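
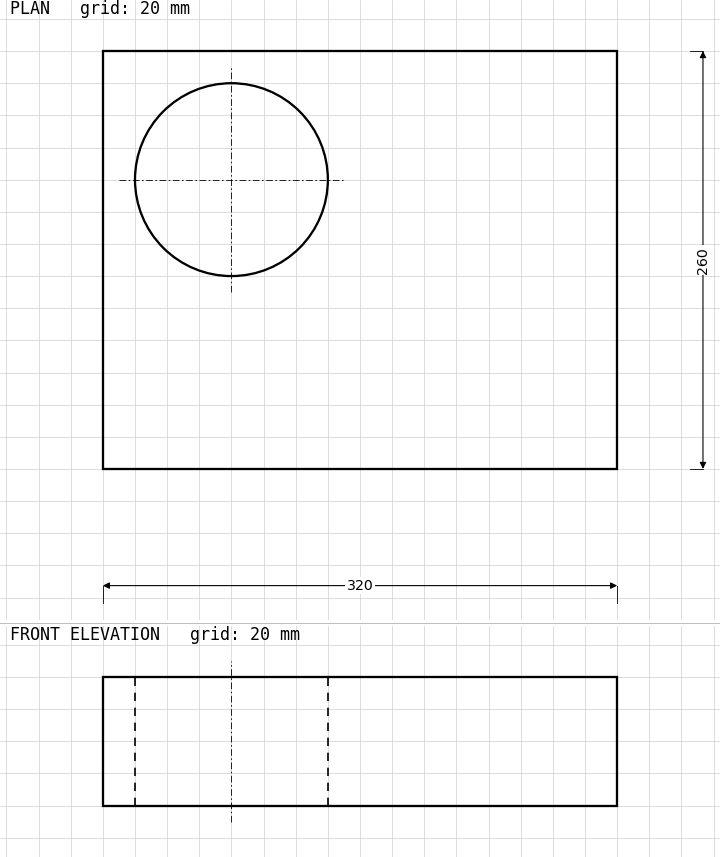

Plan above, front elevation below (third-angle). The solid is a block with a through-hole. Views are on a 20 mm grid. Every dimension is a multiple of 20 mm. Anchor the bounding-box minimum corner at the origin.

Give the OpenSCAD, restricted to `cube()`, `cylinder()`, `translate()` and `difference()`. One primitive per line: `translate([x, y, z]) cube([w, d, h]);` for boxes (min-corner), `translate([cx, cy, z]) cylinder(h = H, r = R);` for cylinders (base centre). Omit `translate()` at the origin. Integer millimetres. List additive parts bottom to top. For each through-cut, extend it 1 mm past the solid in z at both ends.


difference() {
  cube([320, 260, 80]);
  translate([80, 180, -1]) cylinder(h = 82, r = 60);
}


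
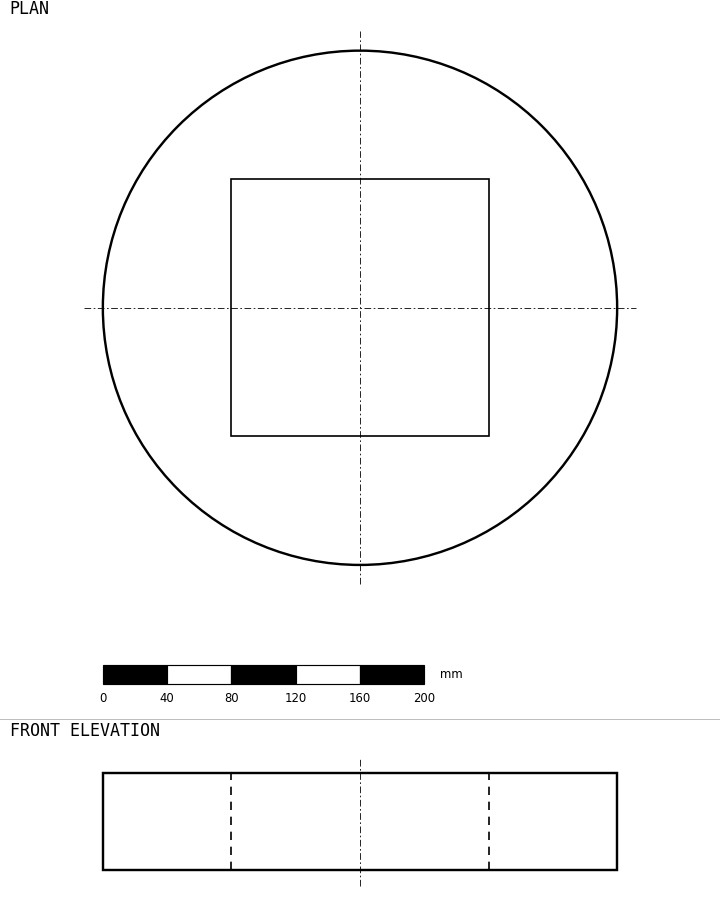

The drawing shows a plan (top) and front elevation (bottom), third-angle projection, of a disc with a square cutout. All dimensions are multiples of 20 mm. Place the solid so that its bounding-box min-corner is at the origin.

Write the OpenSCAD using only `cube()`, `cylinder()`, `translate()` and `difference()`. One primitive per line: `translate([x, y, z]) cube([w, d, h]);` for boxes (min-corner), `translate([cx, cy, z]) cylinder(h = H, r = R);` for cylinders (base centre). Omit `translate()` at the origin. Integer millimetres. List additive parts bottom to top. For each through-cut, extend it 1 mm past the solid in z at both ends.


difference() {
  translate([160, 160, 0]) cylinder(h = 60, r = 160);
  translate([80, 80, -1]) cube([160, 160, 62]);
}


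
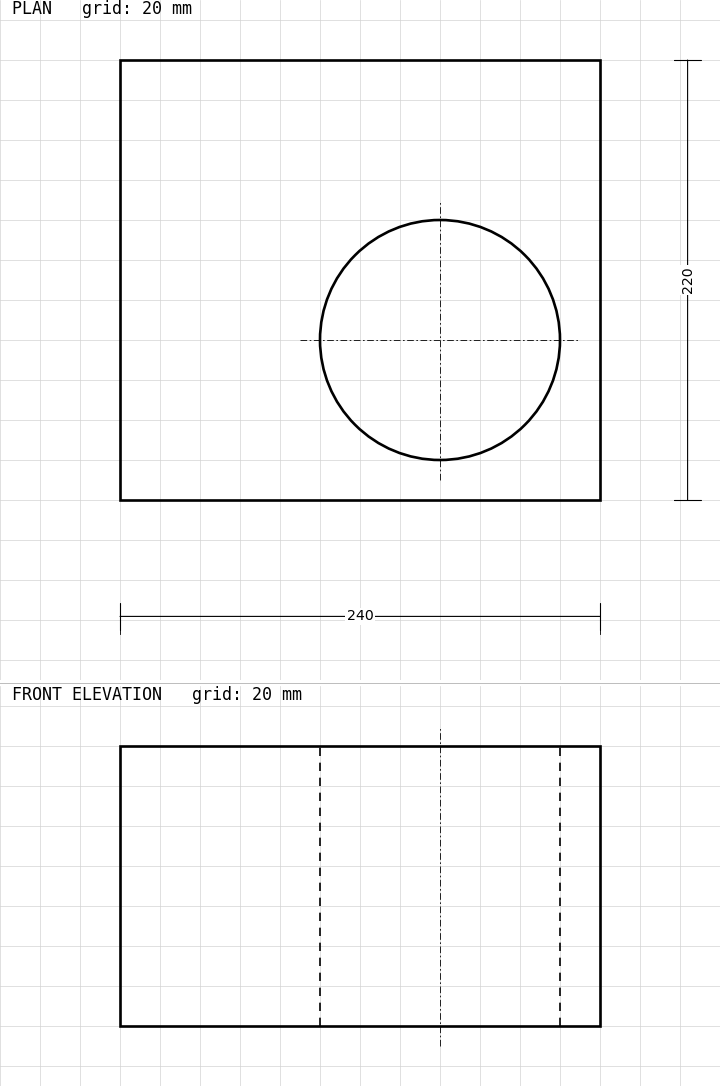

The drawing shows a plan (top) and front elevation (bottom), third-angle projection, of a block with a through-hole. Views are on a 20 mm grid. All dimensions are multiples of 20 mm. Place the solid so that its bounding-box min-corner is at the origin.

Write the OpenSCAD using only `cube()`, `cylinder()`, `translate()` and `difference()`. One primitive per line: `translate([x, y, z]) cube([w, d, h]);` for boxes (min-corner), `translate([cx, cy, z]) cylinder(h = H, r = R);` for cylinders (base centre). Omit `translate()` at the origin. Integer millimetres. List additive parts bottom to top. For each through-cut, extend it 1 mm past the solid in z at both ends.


difference() {
  cube([240, 220, 140]);
  translate([160, 80, -1]) cylinder(h = 142, r = 60);
}


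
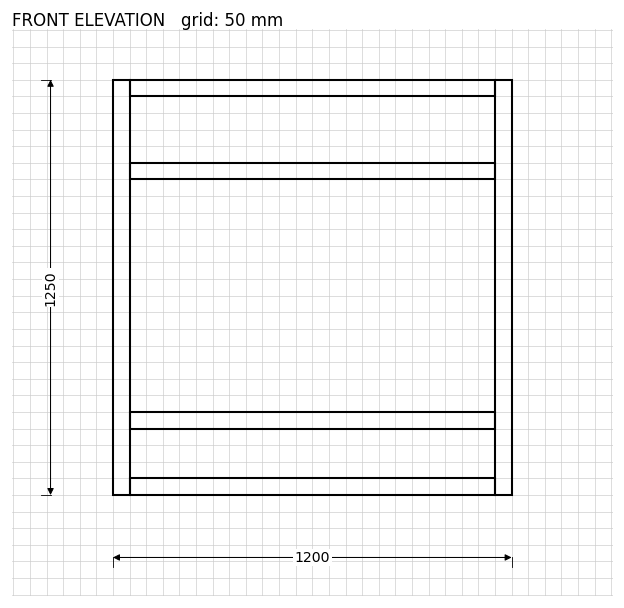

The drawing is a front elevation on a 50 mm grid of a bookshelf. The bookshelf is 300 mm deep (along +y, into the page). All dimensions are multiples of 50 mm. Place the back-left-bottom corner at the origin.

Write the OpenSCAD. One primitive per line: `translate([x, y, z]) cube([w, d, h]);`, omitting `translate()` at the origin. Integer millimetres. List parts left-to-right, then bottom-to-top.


cube([50, 300, 1250]);
translate([50, 0, 0]) cube([1100, 300, 50]);
translate([50, 0, 200]) cube([1100, 300, 50]);
translate([50, 0, 950]) cube([1100, 300, 50]);
translate([50, 0, 1200]) cube([1100, 300, 50]);
translate([1150, 0, 0]) cube([50, 300, 1250]);


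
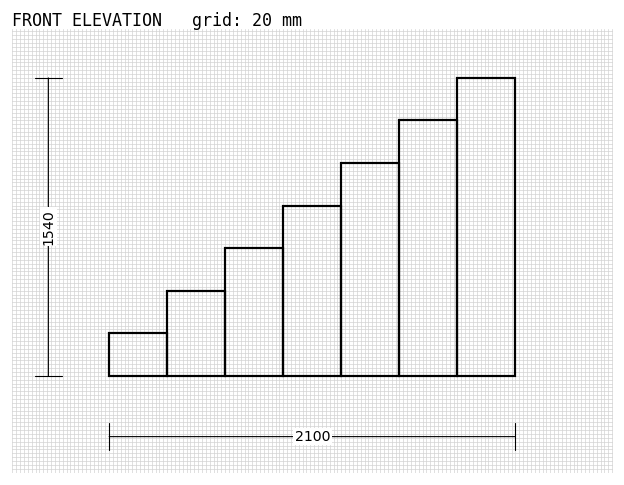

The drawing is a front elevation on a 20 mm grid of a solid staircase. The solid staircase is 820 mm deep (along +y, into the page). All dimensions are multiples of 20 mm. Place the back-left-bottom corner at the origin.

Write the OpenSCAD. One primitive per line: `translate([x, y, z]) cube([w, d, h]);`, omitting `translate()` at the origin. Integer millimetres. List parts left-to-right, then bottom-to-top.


cube([300, 820, 220]);
translate([300, 0, 0]) cube([300, 820, 440]);
translate([600, 0, 0]) cube([300, 820, 660]);
translate([900, 0, 0]) cube([300, 820, 880]);
translate([1200, 0, 0]) cube([300, 820, 1100]);
translate([1500, 0, 0]) cube([300, 820, 1320]);
translate([1800, 0, 0]) cube([300, 820, 1540]);


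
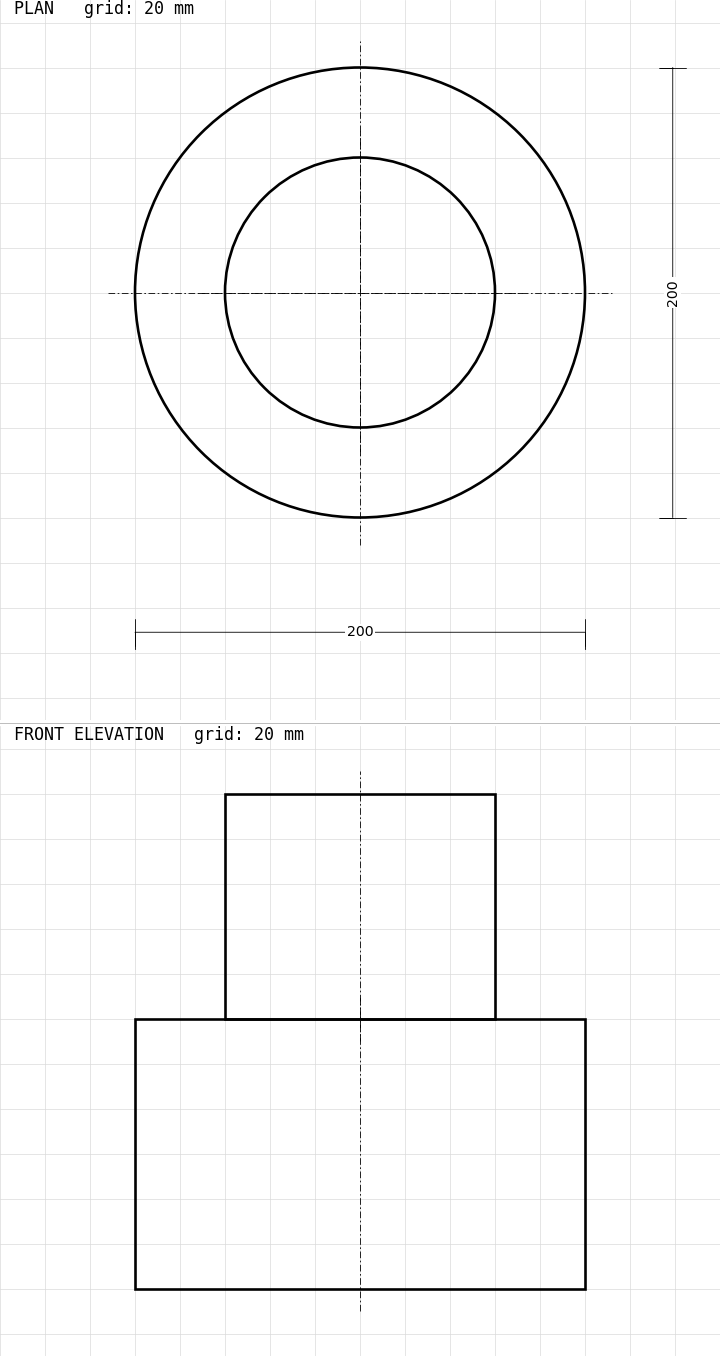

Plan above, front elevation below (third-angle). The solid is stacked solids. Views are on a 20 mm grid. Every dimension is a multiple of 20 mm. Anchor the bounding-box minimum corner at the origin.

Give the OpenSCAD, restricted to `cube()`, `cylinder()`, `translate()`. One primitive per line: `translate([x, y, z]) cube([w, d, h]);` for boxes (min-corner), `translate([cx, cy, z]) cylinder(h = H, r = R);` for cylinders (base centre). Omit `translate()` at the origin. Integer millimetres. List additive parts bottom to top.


translate([100, 100, 0]) cylinder(h = 120, r = 100);
translate([100, 100, 120]) cylinder(h = 100, r = 60);


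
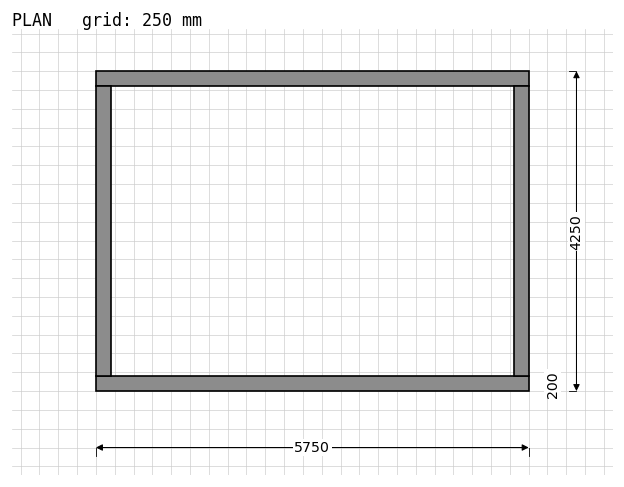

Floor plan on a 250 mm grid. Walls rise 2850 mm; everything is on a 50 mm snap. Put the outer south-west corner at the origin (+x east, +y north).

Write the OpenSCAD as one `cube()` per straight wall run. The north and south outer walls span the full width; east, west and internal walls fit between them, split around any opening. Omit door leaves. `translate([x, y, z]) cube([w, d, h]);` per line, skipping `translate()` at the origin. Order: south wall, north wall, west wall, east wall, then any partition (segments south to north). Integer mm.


cube([5750, 200, 2850]);
translate([0, 4050, 0]) cube([5750, 200, 2850]);
translate([0, 200, 0]) cube([200, 3850, 2850]);
translate([5550, 200, 0]) cube([200, 3850, 2850]);


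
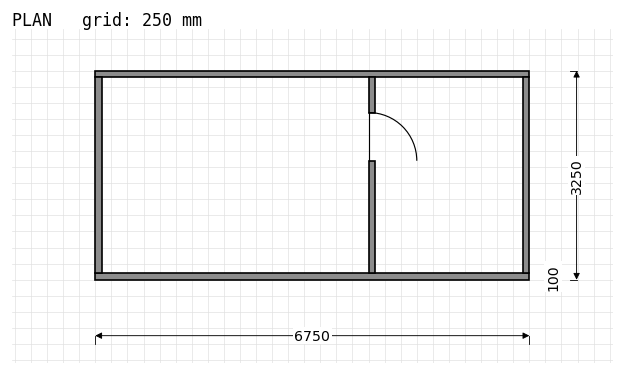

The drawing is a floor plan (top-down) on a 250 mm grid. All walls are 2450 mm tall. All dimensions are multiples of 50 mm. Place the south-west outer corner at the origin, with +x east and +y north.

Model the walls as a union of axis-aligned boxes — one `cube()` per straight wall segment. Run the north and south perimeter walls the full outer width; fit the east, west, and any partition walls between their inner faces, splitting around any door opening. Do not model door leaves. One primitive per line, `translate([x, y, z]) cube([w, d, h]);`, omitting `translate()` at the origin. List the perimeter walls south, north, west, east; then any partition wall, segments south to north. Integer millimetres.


cube([6750, 100, 2450]);
translate([0, 3150, 0]) cube([6750, 100, 2450]);
translate([0, 100, 0]) cube([100, 3050, 2450]);
translate([6650, 100, 0]) cube([100, 3050, 2450]);
translate([4250, 100, 0]) cube([100, 1750, 2450]);
translate([4250, 2600, 0]) cube([100, 550, 2450]);


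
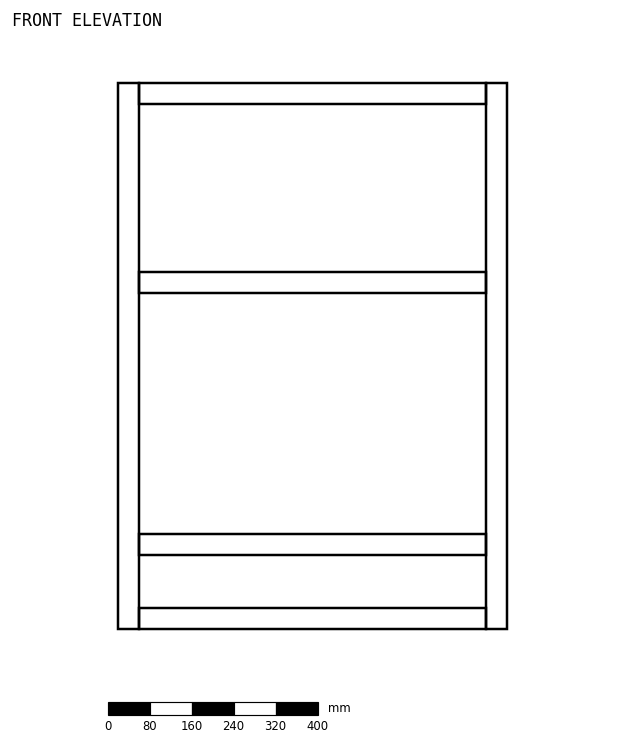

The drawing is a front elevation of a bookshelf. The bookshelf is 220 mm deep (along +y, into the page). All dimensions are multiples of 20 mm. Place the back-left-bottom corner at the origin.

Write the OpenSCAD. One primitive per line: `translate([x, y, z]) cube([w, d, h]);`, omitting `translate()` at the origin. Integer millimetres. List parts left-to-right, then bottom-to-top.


cube([40, 220, 1040]);
translate([40, 0, 0]) cube([660, 220, 40]);
translate([40, 0, 140]) cube([660, 220, 40]);
translate([40, 0, 640]) cube([660, 220, 40]);
translate([40, 0, 1000]) cube([660, 220, 40]);
translate([700, 0, 0]) cube([40, 220, 1040]);


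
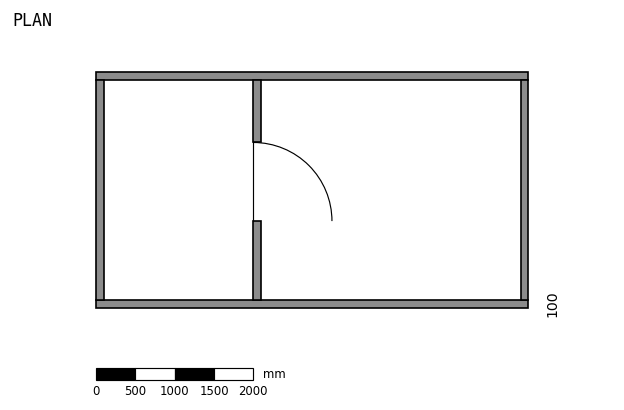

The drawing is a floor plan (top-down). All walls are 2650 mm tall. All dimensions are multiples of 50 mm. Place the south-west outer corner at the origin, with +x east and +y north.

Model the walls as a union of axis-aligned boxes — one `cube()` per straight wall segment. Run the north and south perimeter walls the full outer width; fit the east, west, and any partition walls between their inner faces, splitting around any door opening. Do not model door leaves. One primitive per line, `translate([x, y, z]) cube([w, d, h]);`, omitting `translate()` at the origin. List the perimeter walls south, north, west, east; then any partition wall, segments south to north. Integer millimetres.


cube([5500, 100, 2650]);
translate([0, 2900, 0]) cube([5500, 100, 2650]);
translate([0, 100, 0]) cube([100, 2800, 2650]);
translate([5400, 100, 0]) cube([100, 2800, 2650]);
translate([2000, 100, 0]) cube([100, 1000, 2650]);
translate([2000, 2100, 0]) cube([100, 800, 2650]);


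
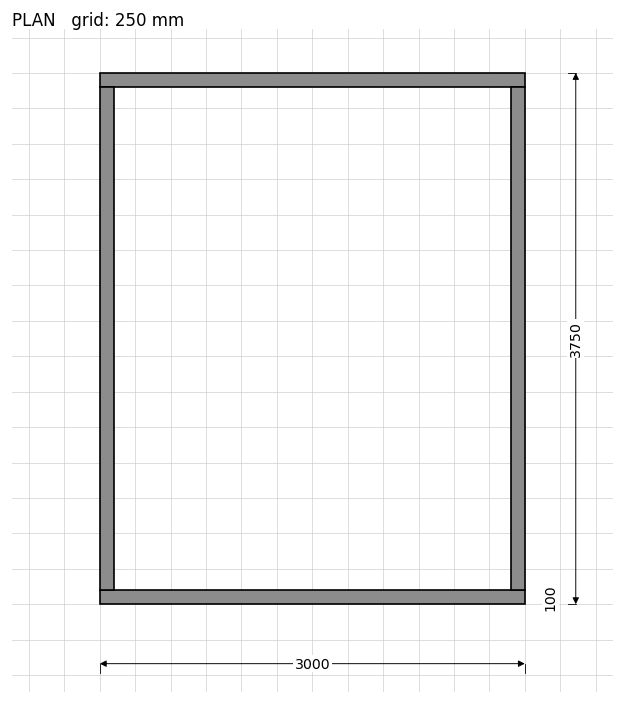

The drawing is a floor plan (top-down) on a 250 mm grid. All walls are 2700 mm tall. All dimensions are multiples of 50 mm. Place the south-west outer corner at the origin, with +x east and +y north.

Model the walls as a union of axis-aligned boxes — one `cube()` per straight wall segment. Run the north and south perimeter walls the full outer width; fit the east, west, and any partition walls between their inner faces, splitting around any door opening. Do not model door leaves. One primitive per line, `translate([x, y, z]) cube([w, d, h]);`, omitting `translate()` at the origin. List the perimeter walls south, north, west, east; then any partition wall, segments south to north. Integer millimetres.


cube([3000, 100, 2700]);
translate([0, 3650, 0]) cube([3000, 100, 2700]);
translate([0, 100, 0]) cube([100, 3550, 2700]);
translate([2900, 100, 0]) cube([100, 3550, 2700]);


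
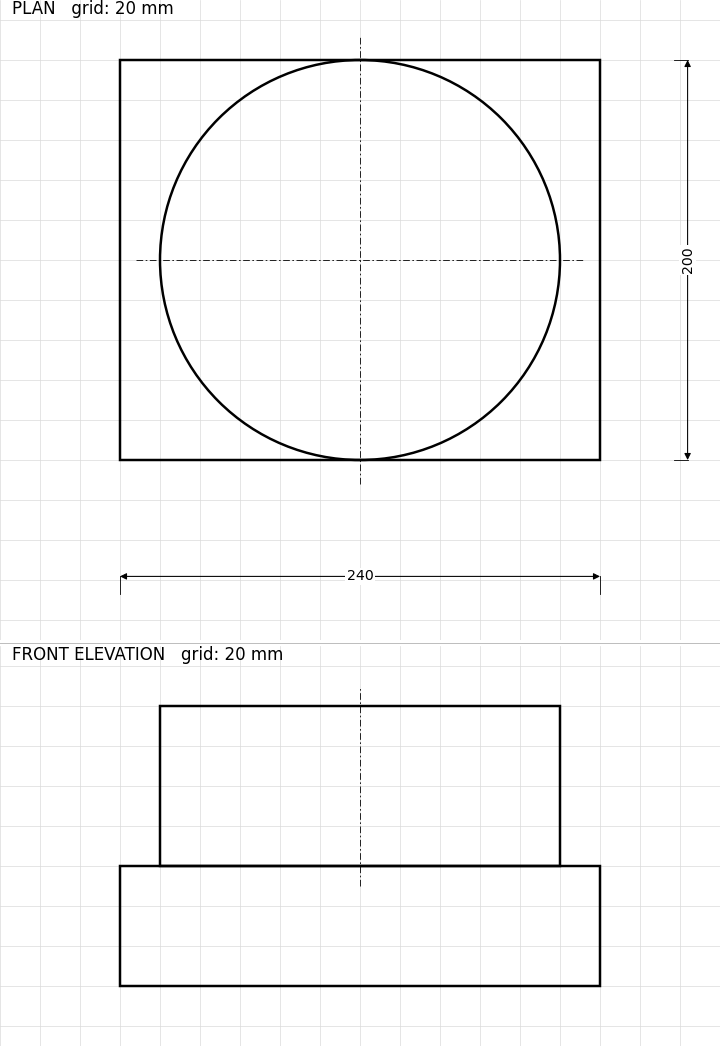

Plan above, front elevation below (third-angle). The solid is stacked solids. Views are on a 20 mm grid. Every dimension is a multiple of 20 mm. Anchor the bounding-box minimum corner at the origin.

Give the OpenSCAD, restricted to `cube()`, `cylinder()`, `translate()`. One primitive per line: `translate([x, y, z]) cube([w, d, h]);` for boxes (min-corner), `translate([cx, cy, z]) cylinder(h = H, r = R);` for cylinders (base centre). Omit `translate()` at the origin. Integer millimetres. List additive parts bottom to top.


cube([240, 200, 60]);
translate([120, 100, 60]) cylinder(h = 80, r = 100);


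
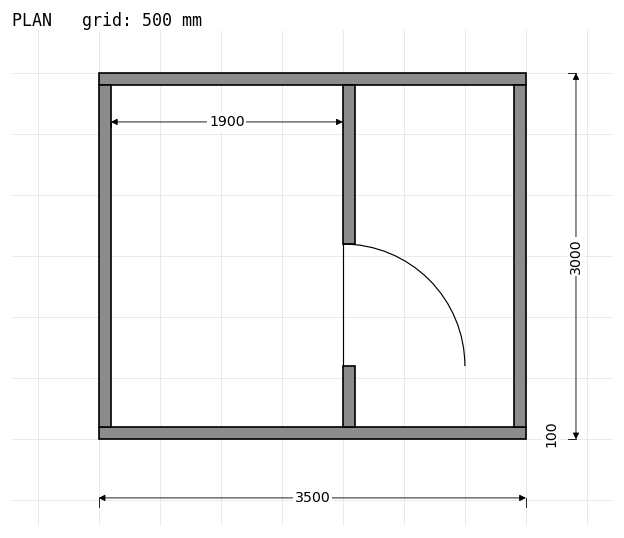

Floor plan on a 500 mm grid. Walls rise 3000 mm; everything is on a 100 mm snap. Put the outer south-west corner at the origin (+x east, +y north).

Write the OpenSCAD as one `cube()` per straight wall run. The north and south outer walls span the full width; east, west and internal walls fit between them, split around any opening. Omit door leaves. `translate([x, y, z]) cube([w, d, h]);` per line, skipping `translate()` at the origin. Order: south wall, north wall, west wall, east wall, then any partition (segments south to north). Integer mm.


cube([3500, 100, 3000]);
translate([0, 2900, 0]) cube([3500, 100, 3000]);
translate([0, 100, 0]) cube([100, 2800, 3000]);
translate([3400, 100, 0]) cube([100, 2800, 3000]);
translate([2000, 100, 0]) cube([100, 500, 3000]);
translate([2000, 1600, 0]) cube([100, 1300, 3000]);


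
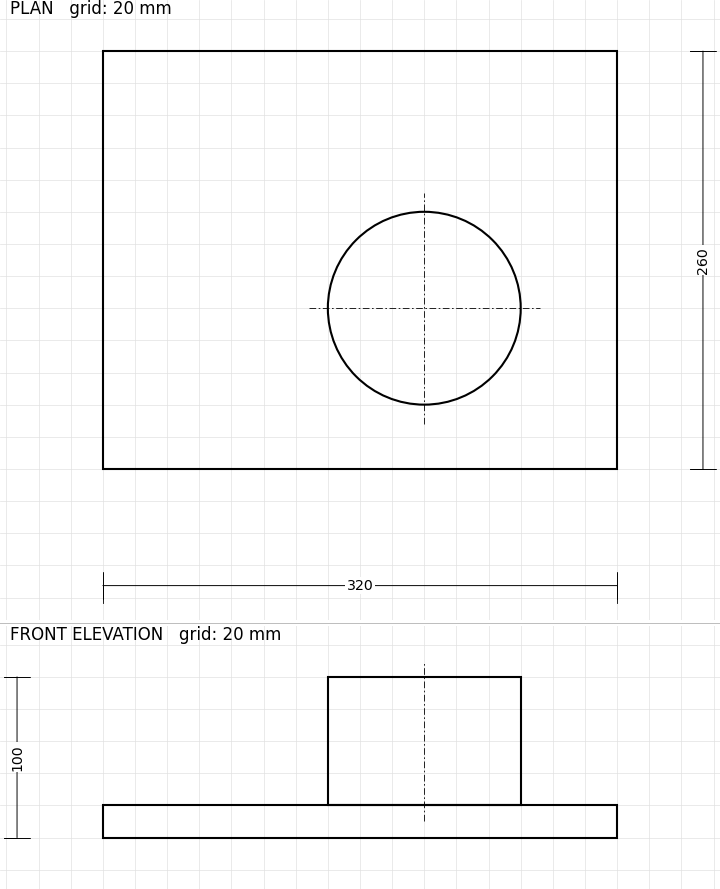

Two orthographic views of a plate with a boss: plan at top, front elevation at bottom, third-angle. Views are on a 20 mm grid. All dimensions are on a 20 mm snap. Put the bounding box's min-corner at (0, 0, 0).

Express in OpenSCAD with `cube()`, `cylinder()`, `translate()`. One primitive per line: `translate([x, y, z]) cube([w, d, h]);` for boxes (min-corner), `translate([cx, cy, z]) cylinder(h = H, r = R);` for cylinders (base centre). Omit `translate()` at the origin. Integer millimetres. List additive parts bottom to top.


cube([320, 260, 20]);
translate([200, 100, 20]) cylinder(h = 80, r = 60);


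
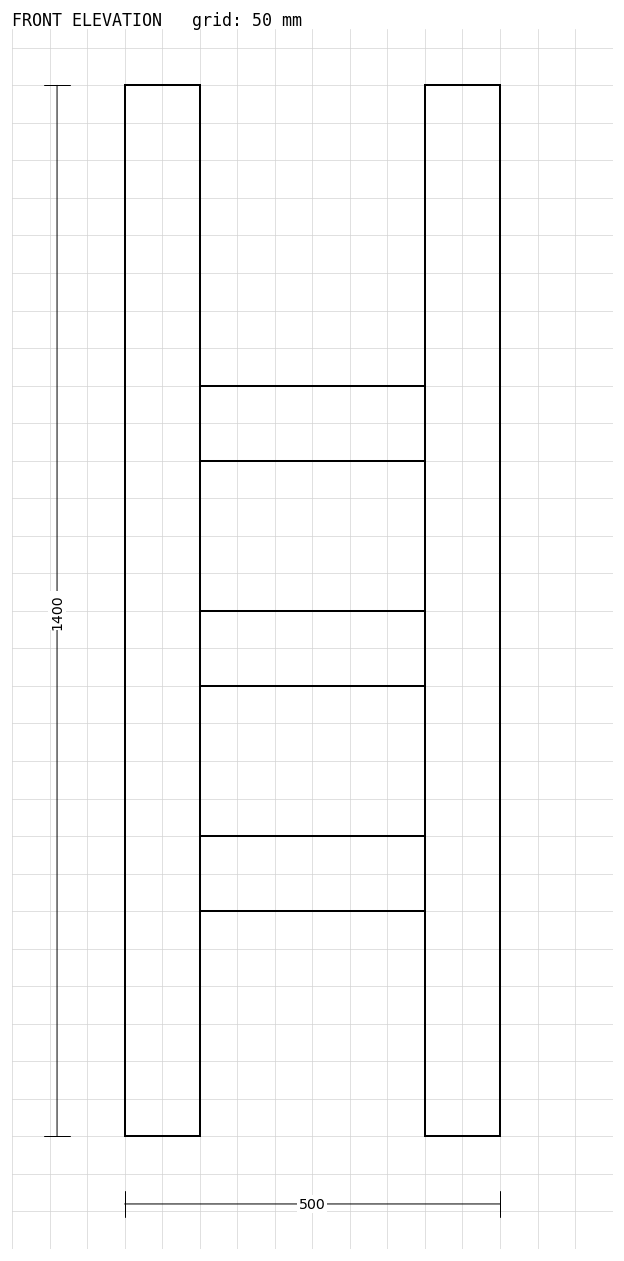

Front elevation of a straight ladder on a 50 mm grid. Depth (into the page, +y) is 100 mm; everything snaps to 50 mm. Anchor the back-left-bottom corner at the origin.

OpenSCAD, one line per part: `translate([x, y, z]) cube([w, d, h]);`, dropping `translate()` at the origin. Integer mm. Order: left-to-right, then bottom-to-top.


cube([100, 100, 1400]);
translate([100, 0, 300]) cube([300, 100, 100]);
translate([100, 0, 600]) cube([300, 100, 100]);
translate([100, 0, 900]) cube([300, 100, 100]);
translate([400, 0, 0]) cube([100, 100, 1400]);


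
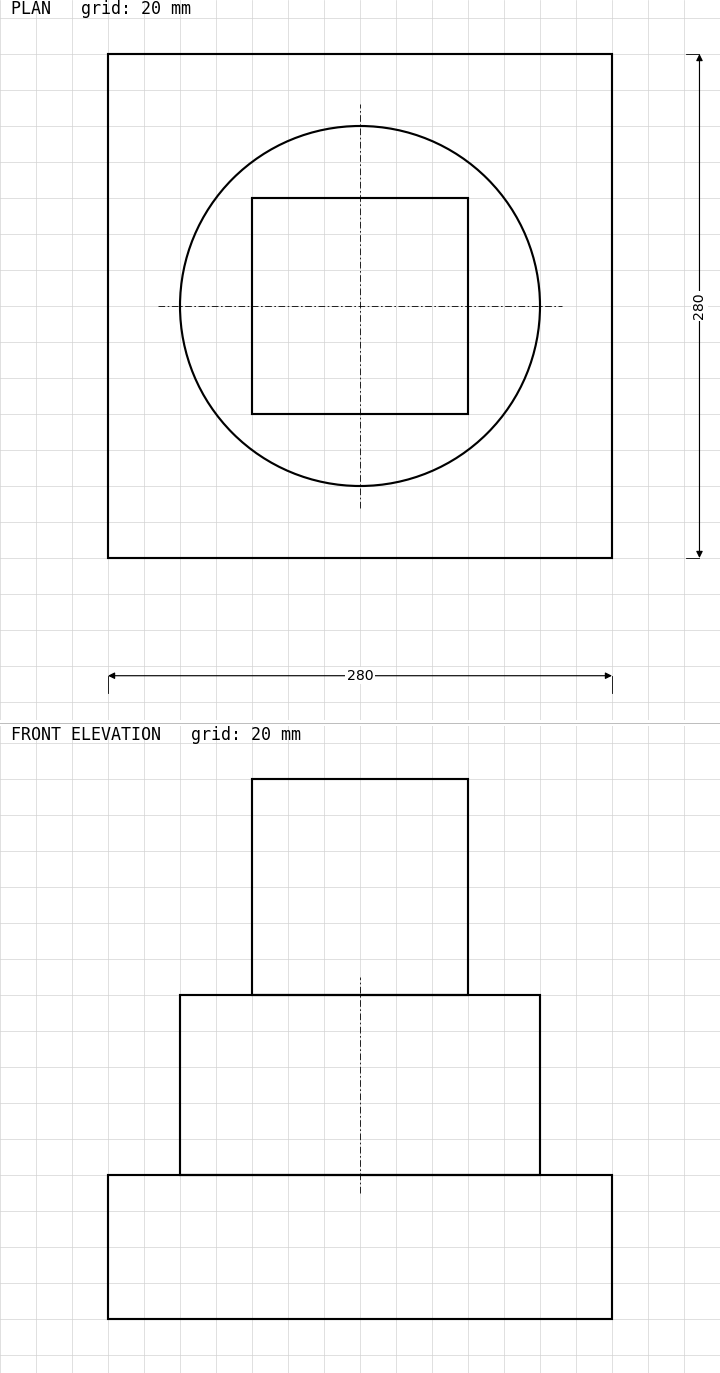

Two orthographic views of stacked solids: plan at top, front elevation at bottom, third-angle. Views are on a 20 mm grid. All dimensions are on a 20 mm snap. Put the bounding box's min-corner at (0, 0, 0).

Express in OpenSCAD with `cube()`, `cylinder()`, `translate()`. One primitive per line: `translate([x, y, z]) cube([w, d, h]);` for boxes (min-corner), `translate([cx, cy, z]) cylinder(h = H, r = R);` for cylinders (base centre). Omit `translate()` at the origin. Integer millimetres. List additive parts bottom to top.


cube([280, 280, 80]);
translate([140, 140, 80]) cylinder(h = 100, r = 100);
translate([80, 80, 180]) cube([120, 120, 120]);


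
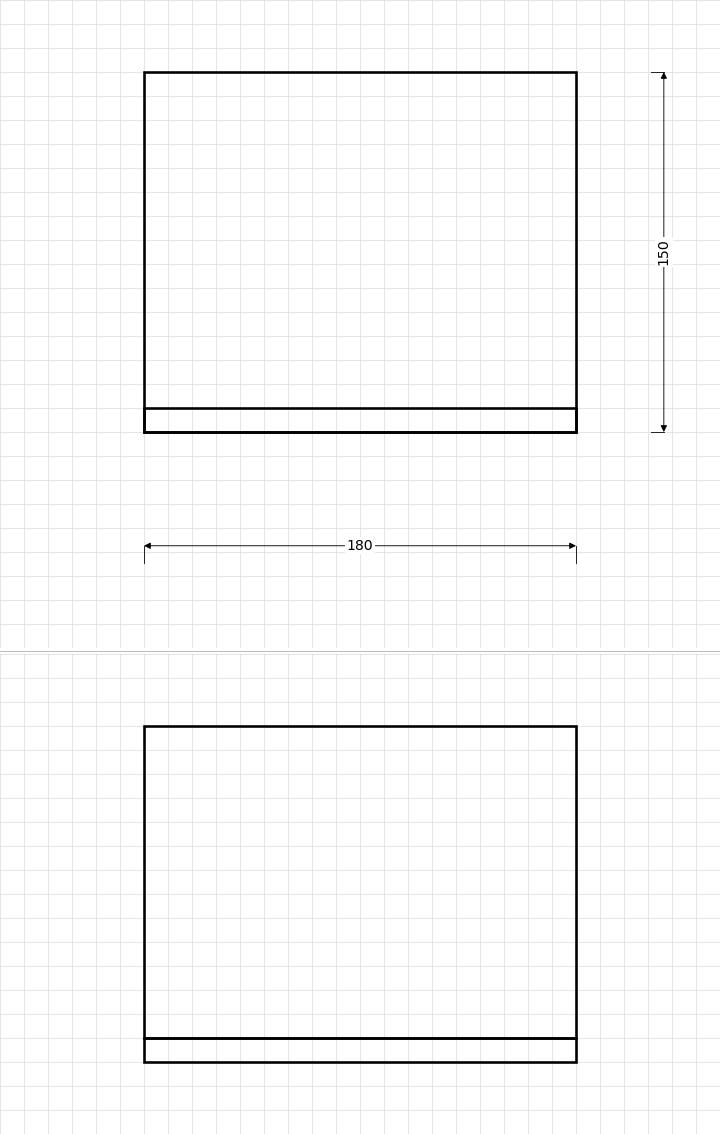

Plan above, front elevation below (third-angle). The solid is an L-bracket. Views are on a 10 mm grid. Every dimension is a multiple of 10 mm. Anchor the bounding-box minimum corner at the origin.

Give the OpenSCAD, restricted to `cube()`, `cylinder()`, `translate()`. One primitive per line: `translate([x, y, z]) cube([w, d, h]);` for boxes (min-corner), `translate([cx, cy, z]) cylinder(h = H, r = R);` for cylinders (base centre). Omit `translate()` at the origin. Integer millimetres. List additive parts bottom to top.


cube([180, 150, 10]);
translate([0, 0, 10]) cube([180, 10, 130]);


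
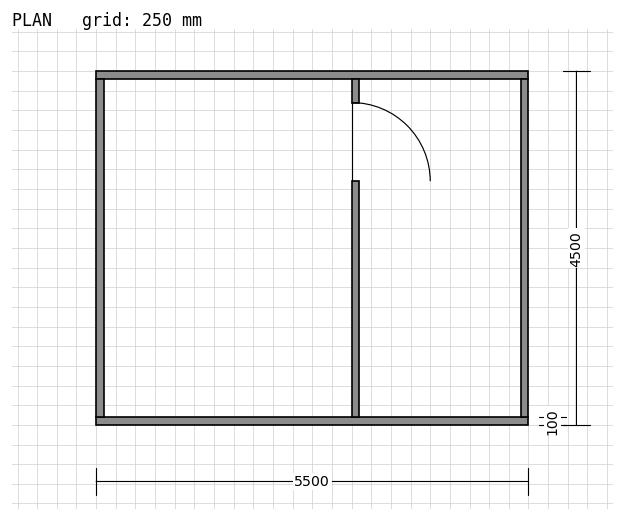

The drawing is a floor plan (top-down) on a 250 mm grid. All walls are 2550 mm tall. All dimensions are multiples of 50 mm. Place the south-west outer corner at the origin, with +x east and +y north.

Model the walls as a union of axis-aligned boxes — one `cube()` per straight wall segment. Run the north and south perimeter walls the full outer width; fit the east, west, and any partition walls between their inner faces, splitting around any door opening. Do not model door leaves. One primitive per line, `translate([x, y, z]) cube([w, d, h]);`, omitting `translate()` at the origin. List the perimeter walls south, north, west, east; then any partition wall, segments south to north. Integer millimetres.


cube([5500, 100, 2550]);
translate([0, 4400, 0]) cube([5500, 100, 2550]);
translate([0, 100, 0]) cube([100, 4300, 2550]);
translate([5400, 100, 0]) cube([100, 4300, 2550]);
translate([3250, 100, 0]) cube([100, 3000, 2550]);
translate([3250, 4100, 0]) cube([100, 300, 2550]);


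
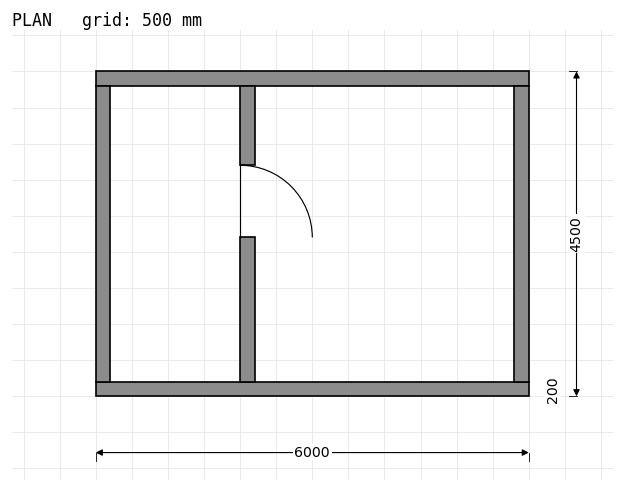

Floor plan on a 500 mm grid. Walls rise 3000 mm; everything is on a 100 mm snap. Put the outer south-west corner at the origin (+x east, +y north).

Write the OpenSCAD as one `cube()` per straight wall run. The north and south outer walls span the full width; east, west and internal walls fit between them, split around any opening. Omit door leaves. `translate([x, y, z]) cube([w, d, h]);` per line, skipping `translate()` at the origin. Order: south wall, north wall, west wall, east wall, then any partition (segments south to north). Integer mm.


cube([6000, 200, 3000]);
translate([0, 4300, 0]) cube([6000, 200, 3000]);
translate([0, 200, 0]) cube([200, 4100, 3000]);
translate([5800, 200, 0]) cube([200, 4100, 3000]);
translate([2000, 200, 0]) cube([200, 2000, 3000]);
translate([2000, 3200, 0]) cube([200, 1100, 3000]);


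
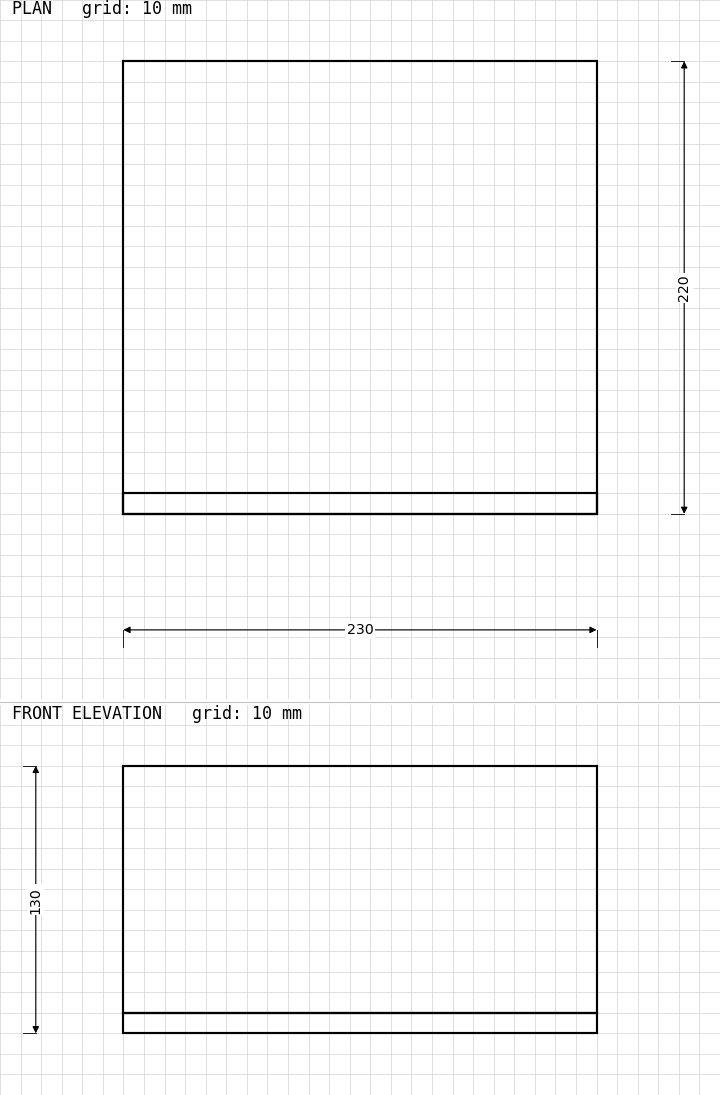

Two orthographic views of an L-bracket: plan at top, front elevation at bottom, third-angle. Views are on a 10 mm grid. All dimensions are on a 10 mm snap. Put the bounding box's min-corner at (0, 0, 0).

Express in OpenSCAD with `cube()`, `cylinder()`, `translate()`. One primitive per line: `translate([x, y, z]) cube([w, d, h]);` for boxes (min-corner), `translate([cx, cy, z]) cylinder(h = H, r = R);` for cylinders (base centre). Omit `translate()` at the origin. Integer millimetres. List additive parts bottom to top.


cube([230, 220, 10]);
translate([0, 0, 10]) cube([230, 10, 120]);


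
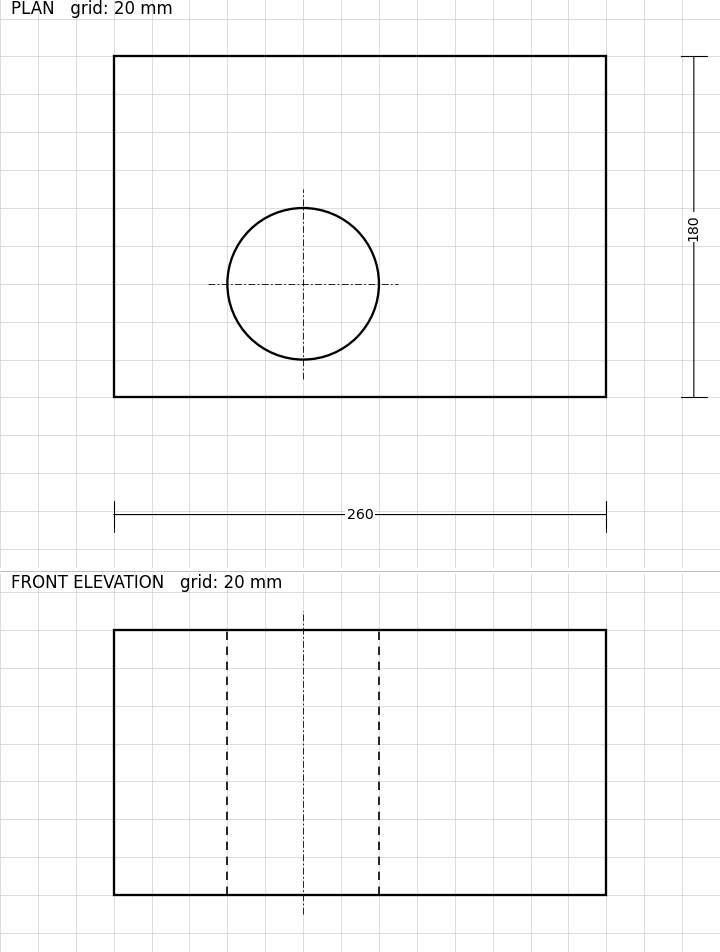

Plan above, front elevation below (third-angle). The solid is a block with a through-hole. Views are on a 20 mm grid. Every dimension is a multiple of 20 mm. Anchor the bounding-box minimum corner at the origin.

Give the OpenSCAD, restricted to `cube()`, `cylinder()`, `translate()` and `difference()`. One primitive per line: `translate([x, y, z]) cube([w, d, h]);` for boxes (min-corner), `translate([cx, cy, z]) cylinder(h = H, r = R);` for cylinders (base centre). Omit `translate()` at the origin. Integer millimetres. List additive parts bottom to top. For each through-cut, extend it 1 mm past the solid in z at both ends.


difference() {
  cube([260, 180, 140]);
  translate([100, 60, -1]) cylinder(h = 142, r = 40);
}


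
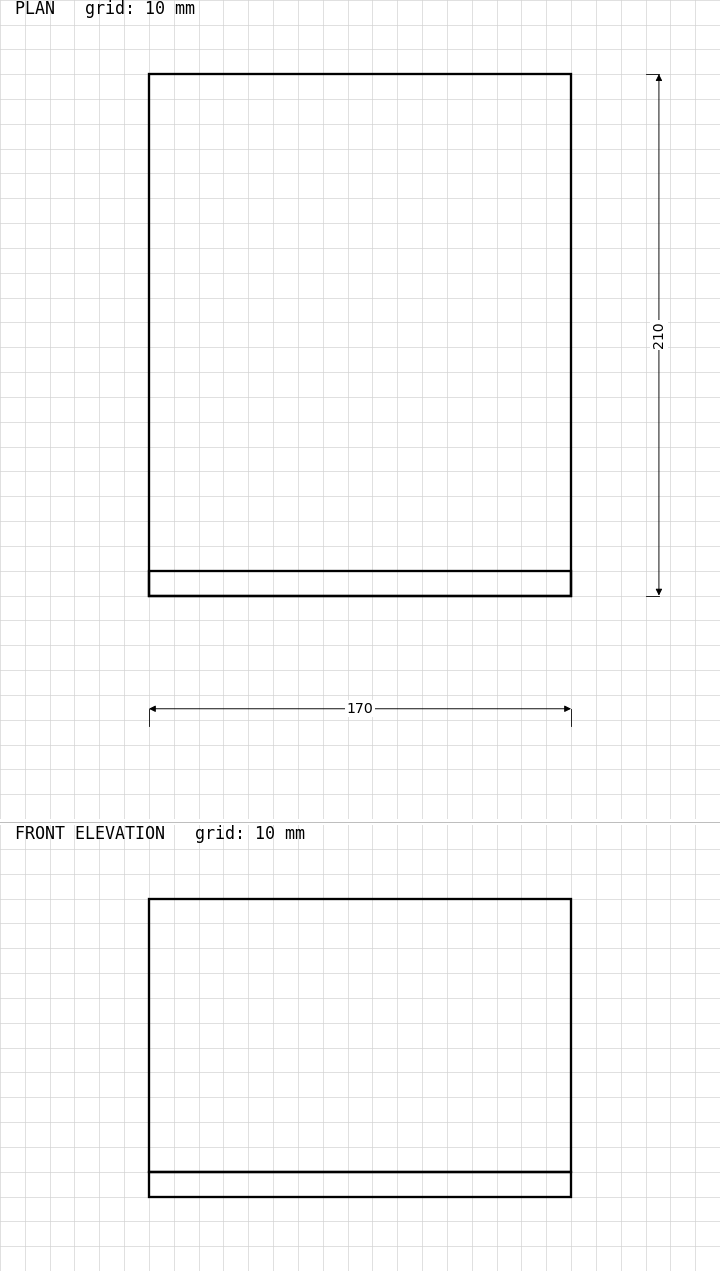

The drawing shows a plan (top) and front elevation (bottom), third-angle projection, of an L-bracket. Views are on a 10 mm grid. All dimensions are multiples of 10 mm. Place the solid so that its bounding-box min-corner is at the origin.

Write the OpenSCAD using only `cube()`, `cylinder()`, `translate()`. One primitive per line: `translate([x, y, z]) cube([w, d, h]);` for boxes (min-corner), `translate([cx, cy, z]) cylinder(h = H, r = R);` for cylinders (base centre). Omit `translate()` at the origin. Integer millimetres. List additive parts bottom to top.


cube([170, 210, 10]);
translate([0, 0, 10]) cube([170, 10, 110]);


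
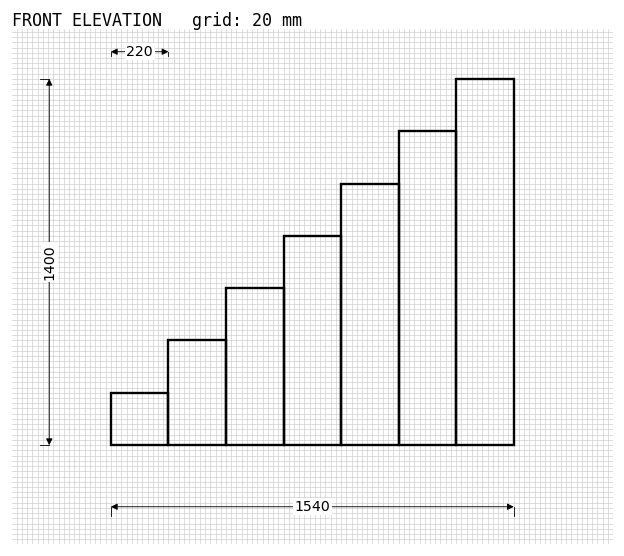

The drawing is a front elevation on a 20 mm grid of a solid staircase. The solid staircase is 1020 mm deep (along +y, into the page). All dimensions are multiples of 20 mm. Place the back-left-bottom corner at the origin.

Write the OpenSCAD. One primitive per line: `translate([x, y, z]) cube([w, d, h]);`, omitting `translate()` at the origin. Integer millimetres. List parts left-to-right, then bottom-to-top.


cube([220, 1020, 200]);
translate([220, 0, 0]) cube([220, 1020, 400]);
translate([440, 0, 0]) cube([220, 1020, 600]);
translate([660, 0, 0]) cube([220, 1020, 800]);
translate([880, 0, 0]) cube([220, 1020, 1000]);
translate([1100, 0, 0]) cube([220, 1020, 1200]);
translate([1320, 0, 0]) cube([220, 1020, 1400]);


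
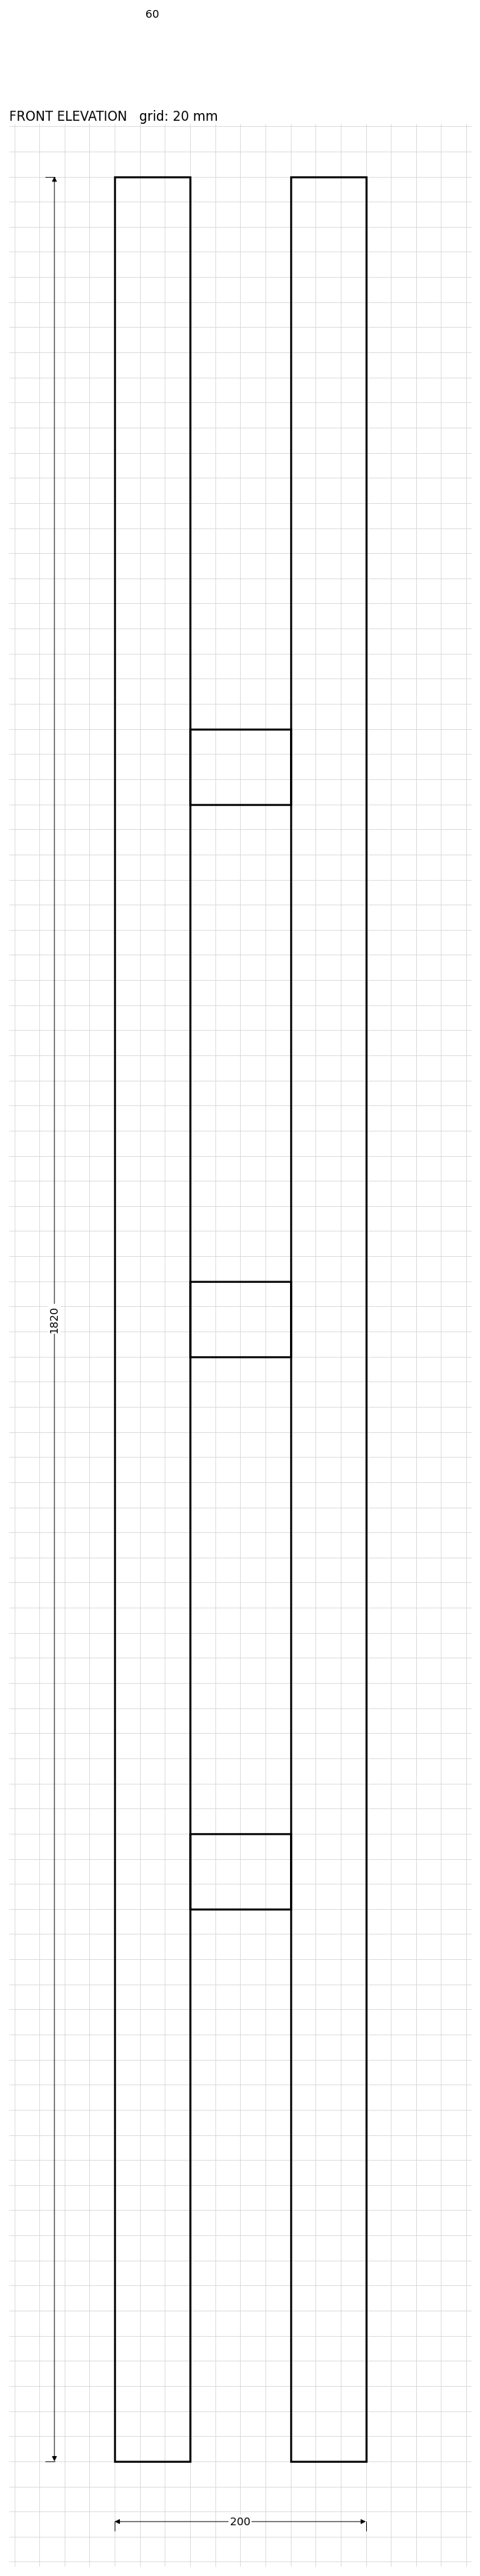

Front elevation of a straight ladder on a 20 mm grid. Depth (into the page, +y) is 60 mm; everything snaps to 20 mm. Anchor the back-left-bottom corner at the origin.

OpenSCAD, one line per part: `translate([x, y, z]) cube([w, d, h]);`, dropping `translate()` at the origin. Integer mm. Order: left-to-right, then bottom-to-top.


cube([60, 60, 1820]);
translate([60, 0, 440]) cube([80, 60, 60]);
translate([60, 0, 880]) cube([80, 60, 60]);
translate([60, 0, 1320]) cube([80, 60, 60]);
translate([140, 0, 0]) cube([60, 60, 1820]);


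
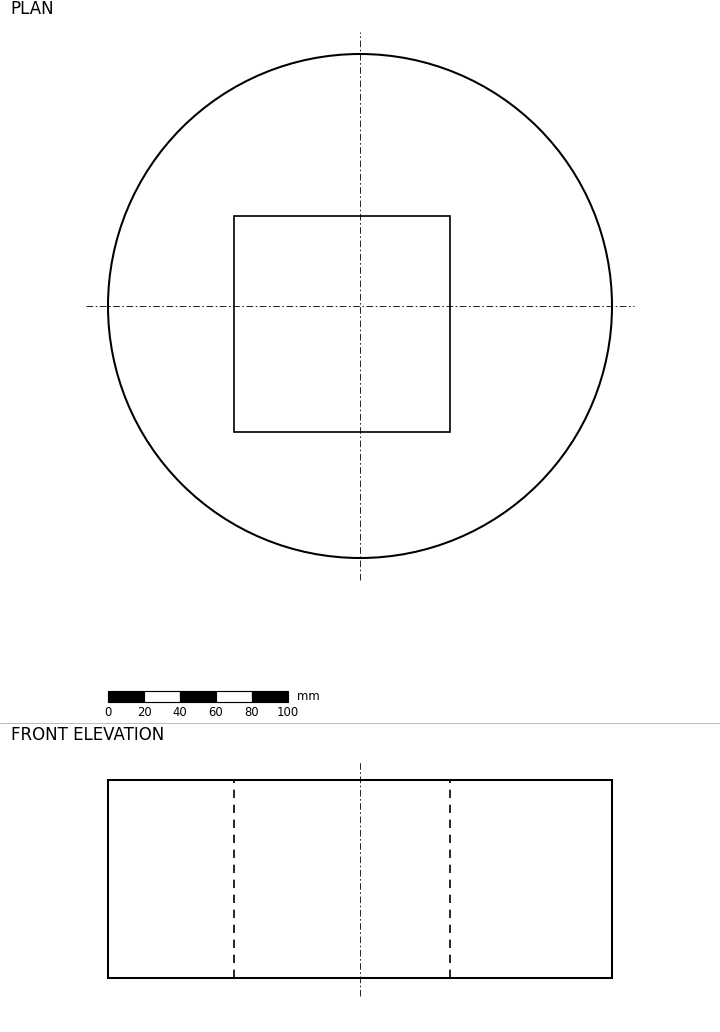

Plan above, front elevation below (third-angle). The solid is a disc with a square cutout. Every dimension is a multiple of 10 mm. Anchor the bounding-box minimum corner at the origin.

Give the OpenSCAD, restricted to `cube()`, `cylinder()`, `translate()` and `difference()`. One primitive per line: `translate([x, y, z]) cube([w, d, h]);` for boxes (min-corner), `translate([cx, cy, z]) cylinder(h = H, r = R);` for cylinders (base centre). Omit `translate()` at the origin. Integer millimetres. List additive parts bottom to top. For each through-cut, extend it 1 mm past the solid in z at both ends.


difference() {
  translate([140, 140, 0]) cylinder(h = 110, r = 140);
  translate([70, 70, -1]) cube([120, 120, 112]);
}


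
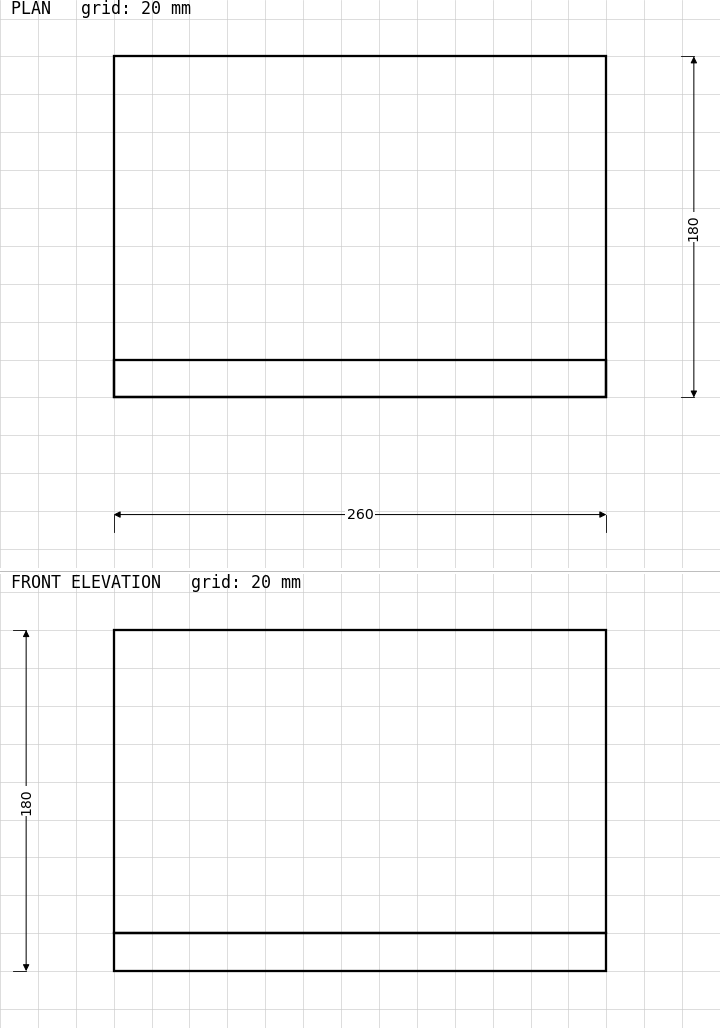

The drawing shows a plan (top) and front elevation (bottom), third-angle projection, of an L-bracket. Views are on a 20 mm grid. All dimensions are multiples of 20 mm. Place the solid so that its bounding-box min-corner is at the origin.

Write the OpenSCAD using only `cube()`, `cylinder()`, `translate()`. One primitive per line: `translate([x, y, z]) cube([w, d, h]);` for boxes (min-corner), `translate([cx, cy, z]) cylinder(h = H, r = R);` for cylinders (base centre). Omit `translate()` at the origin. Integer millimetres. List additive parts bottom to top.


cube([260, 180, 20]);
translate([0, 0, 20]) cube([260, 20, 160]);


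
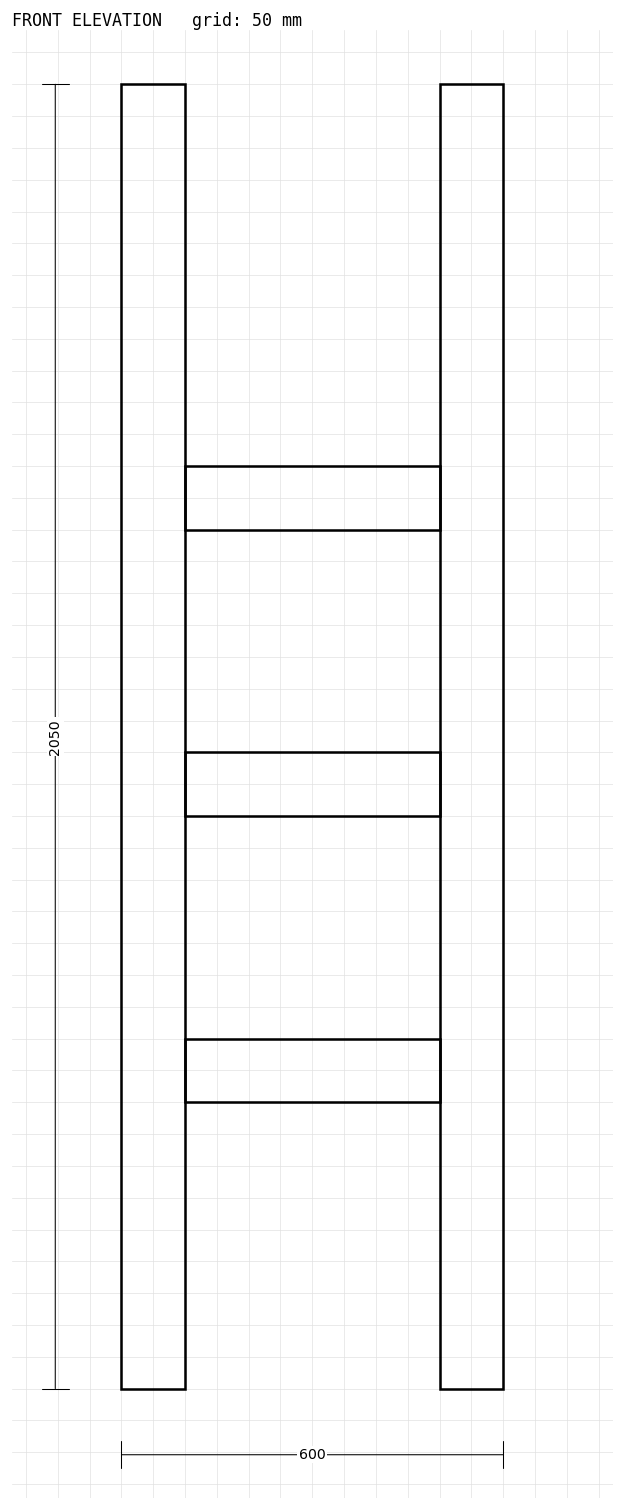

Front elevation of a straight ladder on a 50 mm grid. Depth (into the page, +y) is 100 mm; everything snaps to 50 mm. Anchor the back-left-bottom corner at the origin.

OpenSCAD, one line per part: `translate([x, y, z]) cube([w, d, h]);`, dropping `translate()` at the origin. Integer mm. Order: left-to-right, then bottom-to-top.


cube([100, 100, 2050]);
translate([100, 0, 450]) cube([400, 100, 100]);
translate([100, 0, 900]) cube([400, 100, 100]);
translate([100, 0, 1350]) cube([400, 100, 100]);
translate([500, 0, 0]) cube([100, 100, 2050]);


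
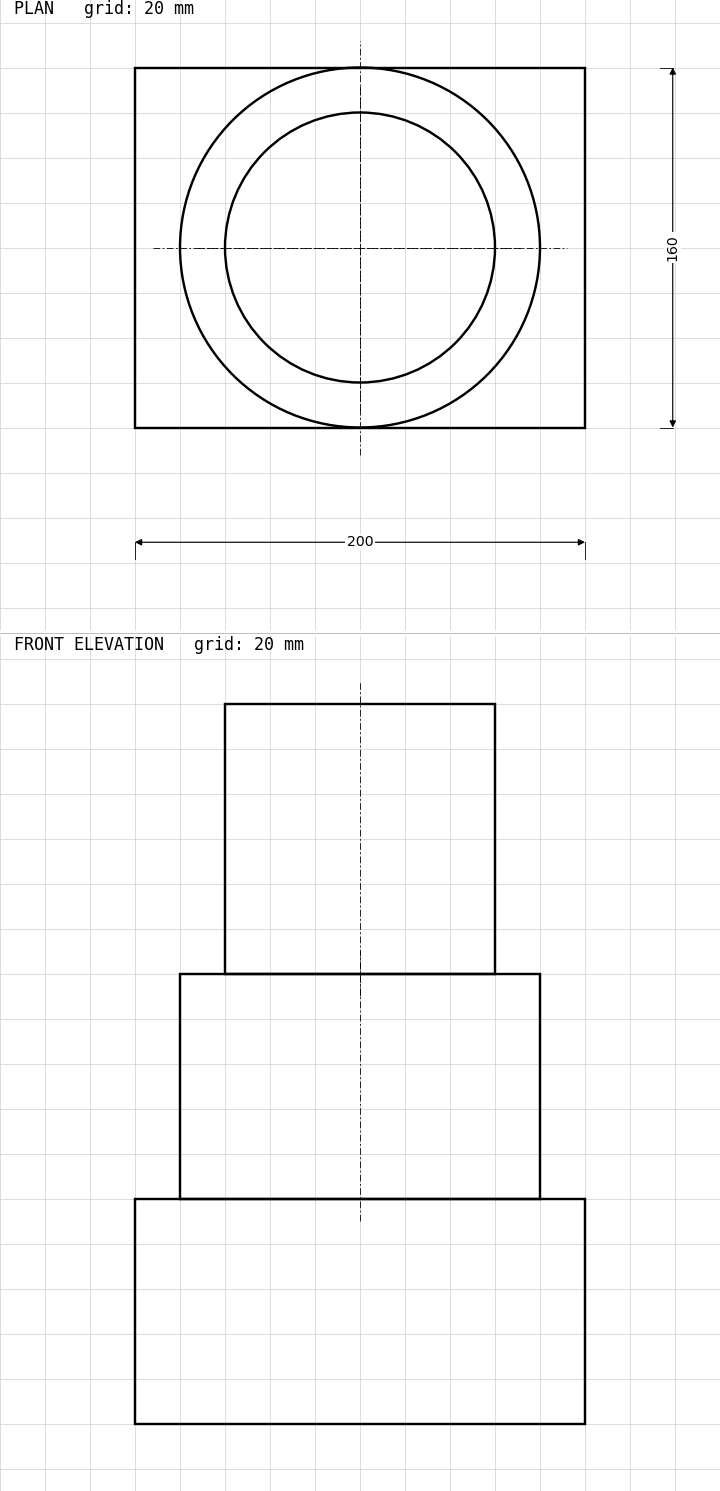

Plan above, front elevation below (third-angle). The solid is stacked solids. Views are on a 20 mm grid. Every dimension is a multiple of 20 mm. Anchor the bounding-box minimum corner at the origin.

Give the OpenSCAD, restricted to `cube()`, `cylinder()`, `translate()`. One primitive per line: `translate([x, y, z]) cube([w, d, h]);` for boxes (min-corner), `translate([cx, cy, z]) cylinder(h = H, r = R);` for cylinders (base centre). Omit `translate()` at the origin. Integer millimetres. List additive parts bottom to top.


cube([200, 160, 100]);
translate([100, 80, 100]) cylinder(h = 100, r = 80);
translate([100, 80, 200]) cylinder(h = 120, r = 60);


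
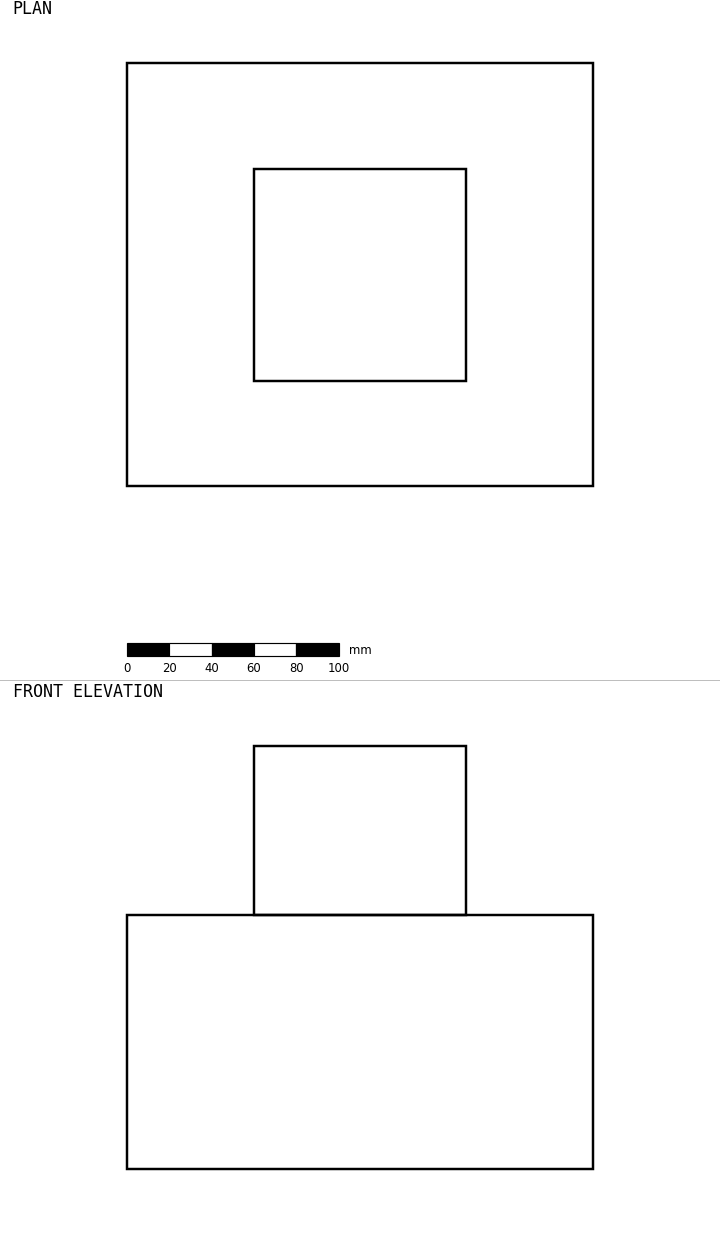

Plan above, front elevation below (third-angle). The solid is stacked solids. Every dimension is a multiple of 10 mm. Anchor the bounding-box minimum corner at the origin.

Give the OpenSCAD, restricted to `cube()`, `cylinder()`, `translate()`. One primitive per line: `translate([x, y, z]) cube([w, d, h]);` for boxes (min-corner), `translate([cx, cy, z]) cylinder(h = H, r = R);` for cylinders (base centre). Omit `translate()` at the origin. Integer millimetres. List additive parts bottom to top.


cube([220, 200, 120]);
translate([60, 50, 120]) cube([100, 100, 80]);


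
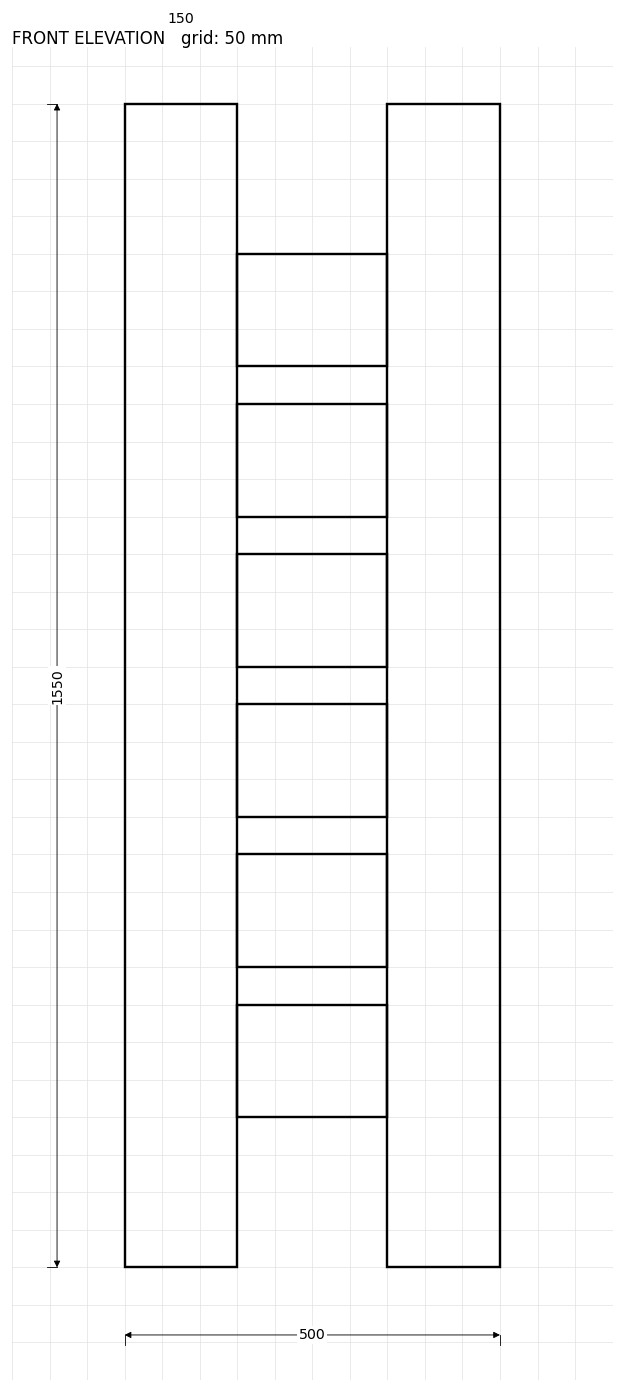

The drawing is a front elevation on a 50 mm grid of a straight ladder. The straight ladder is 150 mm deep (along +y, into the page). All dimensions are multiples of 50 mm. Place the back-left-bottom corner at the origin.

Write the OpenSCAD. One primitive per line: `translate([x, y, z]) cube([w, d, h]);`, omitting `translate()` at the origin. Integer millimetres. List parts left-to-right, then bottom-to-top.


cube([150, 150, 1550]);
translate([150, 0, 200]) cube([200, 150, 150]);
translate([150, 0, 400]) cube([200, 150, 150]);
translate([150, 0, 600]) cube([200, 150, 150]);
translate([150, 0, 800]) cube([200, 150, 150]);
translate([150, 0, 1000]) cube([200, 150, 150]);
translate([150, 0, 1200]) cube([200, 150, 150]);
translate([350, 0, 0]) cube([150, 150, 1550]);


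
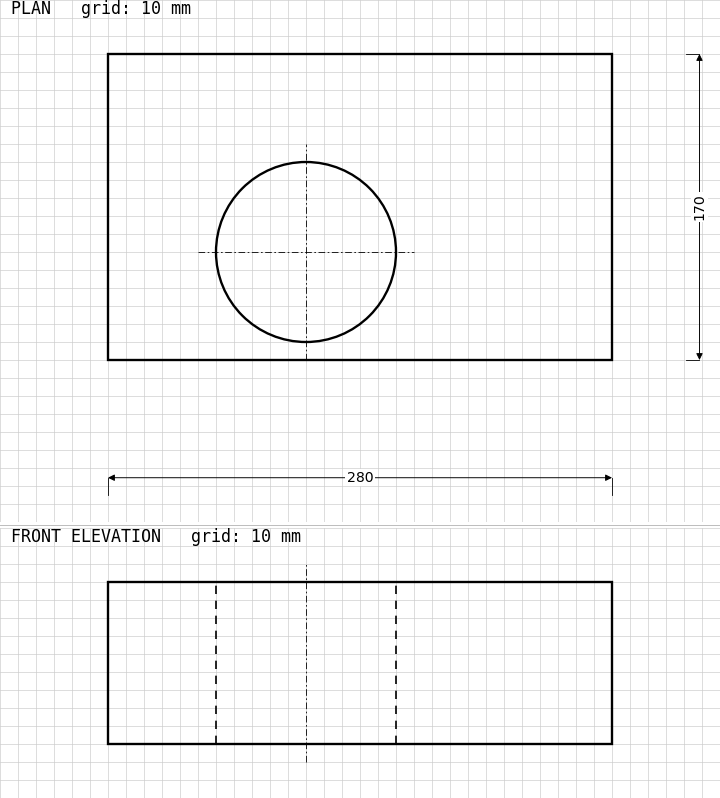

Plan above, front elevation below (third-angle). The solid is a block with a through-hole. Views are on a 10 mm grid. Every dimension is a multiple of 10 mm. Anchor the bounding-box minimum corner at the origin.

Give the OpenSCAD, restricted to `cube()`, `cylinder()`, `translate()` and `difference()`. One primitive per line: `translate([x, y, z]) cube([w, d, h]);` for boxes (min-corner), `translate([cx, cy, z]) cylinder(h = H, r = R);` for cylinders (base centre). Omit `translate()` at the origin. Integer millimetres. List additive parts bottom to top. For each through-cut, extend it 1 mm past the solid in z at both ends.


difference() {
  cube([280, 170, 90]);
  translate([110, 60, -1]) cylinder(h = 92, r = 50);
}


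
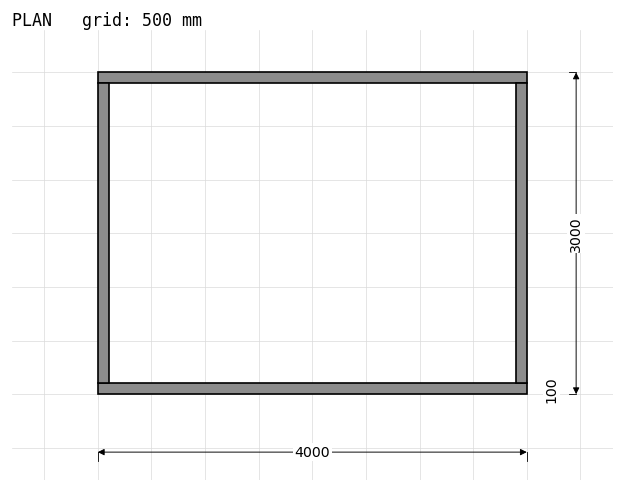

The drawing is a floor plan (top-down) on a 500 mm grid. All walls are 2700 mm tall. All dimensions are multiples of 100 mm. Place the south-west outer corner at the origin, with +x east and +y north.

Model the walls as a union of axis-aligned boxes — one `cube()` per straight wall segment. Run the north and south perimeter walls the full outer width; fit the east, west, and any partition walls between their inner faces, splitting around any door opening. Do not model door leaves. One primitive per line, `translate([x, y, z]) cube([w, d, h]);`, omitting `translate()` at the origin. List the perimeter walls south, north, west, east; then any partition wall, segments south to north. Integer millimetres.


cube([4000, 100, 2700]);
translate([0, 2900, 0]) cube([4000, 100, 2700]);
translate([0, 100, 0]) cube([100, 2800, 2700]);
translate([3900, 100, 0]) cube([100, 2800, 2700]);


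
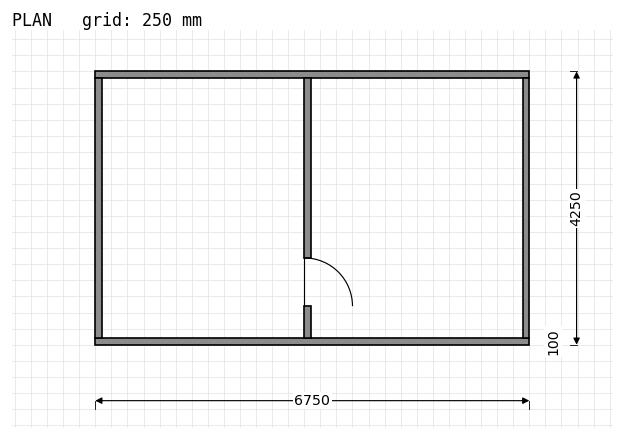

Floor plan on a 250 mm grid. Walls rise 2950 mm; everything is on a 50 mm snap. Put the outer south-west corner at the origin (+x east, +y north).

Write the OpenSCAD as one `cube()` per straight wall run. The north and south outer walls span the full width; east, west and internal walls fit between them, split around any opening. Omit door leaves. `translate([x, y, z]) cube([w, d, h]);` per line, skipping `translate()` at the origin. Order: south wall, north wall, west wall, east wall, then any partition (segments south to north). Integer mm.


cube([6750, 100, 2950]);
translate([0, 4150, 0]) cube([6750, 100, 2950]);
translate([0, 100, 0]) cube([100, 4050, 2950]);
translate([6650, 100, 0]) cube([100, 4050, 2950]);
translate([3250, 100, 0]) cube([100, 500, 2950]);
translate([3250, 1350, 0]) cube([100, 2800, 2950]);


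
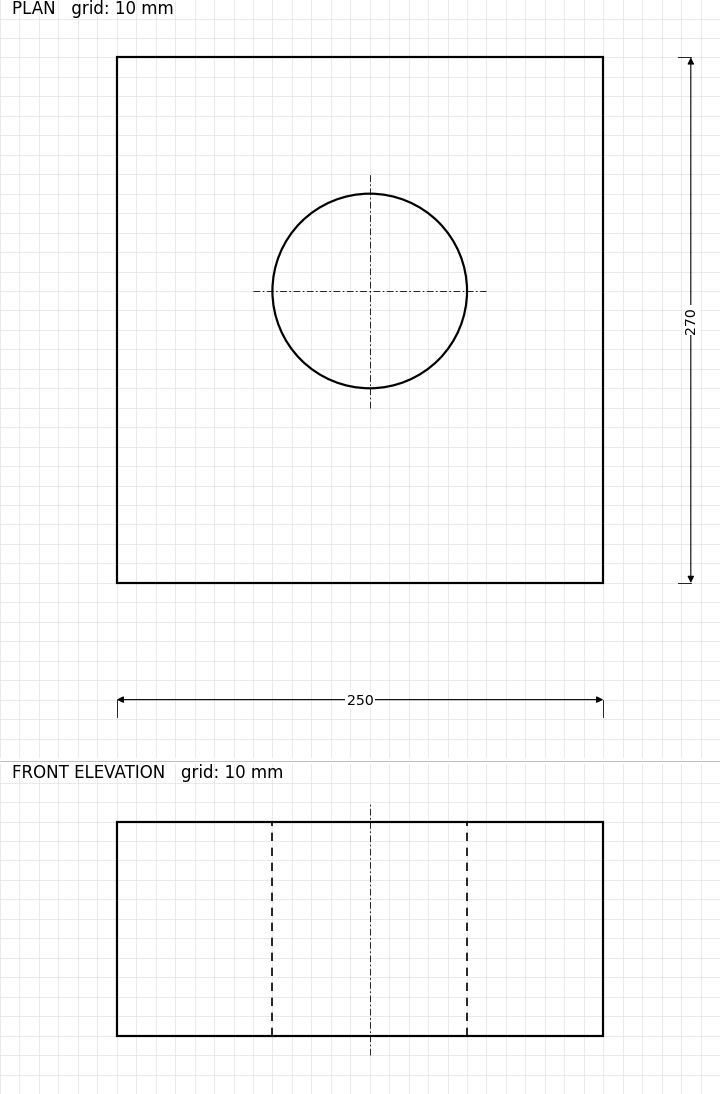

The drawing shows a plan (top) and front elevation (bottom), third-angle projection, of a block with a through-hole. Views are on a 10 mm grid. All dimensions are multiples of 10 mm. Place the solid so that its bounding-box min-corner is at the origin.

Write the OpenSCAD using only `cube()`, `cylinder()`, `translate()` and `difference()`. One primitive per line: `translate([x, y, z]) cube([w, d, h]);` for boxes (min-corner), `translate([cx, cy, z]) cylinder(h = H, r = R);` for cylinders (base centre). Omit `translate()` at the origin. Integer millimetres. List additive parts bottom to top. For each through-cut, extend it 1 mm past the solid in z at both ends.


difference() {
  cube([250, 270, 110]);
  translate([130, 150, -1]) cylinder(h = 112, r = 50);
}


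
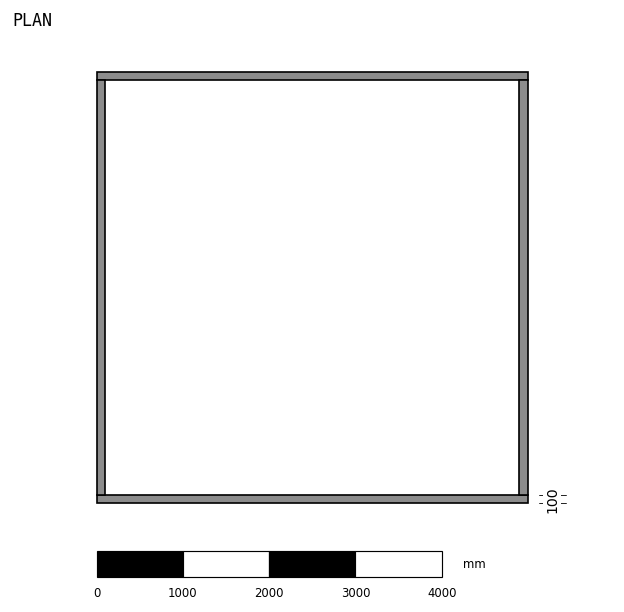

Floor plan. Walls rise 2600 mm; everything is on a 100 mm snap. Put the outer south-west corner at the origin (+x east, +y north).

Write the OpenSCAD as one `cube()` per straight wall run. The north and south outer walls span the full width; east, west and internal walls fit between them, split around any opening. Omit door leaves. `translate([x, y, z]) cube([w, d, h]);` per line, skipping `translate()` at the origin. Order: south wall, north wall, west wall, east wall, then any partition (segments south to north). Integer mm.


cube([5000, 100, 2600]);
translate([0, 4900, 0]) cube([5000, 100, 2600]);
translate([0, 100, 0]) cube([100, 4800, 2600]);
translate([4900, 100, 0]) cube([100, 4800, 2600]);
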